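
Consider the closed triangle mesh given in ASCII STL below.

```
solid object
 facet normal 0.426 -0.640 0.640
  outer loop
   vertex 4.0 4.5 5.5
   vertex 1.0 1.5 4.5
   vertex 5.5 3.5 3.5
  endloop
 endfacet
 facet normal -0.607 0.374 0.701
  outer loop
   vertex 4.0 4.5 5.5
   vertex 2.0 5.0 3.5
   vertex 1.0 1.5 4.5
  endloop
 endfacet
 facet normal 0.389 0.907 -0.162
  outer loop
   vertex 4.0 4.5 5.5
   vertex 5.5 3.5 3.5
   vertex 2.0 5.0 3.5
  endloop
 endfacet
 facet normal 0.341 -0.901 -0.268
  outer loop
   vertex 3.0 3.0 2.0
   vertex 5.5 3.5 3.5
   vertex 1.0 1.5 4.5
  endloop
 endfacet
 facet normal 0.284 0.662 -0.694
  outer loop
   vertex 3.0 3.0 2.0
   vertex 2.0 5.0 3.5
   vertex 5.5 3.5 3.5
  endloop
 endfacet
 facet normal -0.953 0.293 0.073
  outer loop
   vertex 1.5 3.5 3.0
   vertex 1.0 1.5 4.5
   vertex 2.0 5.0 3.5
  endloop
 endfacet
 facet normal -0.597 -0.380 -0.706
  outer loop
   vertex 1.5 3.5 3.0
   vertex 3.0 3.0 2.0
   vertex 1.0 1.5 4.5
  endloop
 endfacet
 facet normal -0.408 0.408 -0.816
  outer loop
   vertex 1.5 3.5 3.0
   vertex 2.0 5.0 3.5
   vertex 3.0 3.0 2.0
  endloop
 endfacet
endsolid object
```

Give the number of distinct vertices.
6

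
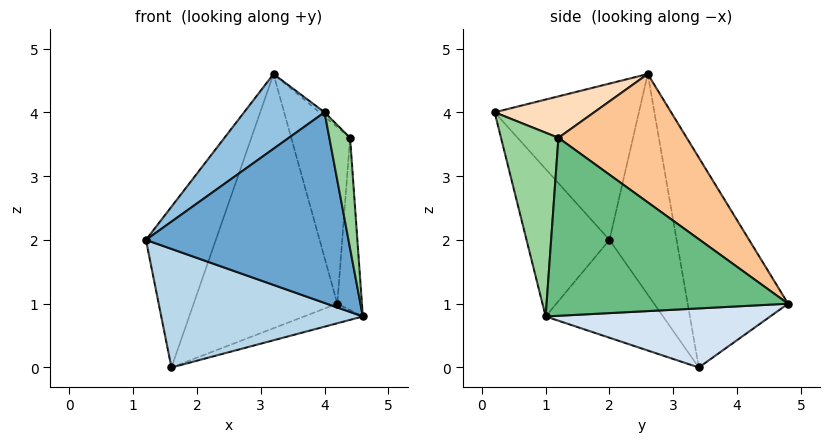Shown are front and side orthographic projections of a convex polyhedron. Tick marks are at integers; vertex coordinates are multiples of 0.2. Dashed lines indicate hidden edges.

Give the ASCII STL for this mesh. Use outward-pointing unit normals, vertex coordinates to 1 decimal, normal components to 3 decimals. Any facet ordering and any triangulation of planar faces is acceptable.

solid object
 facet normal -0.363 -0.886 -0.289
  outer loop
   vertex 4.0 0.2 4.0
   vertex 1.2 2.0 2.0
   vertex 4.6 1.0 0.8
  endloop
 endfacet
 facet normal -0.687 -0.383 0.617
  outer loop
   vertex 4.0 0.2 4.0
   vertex 3.2 2.6 4.6
   vertex 1.2 2.0 2.0
  endloop
 endfacet
 facet normal -0.411 -0.706 -0.577
  outer loop
   vertex 1.6 3.4 0.0
   vertex 4.6 1.0 0.8
   vertex 1.2 2.0 2.0
  endloop
 endfacet
 facet normal 0.318 0.083 -0.944
  outer loop
   vertex 1.6 3.4 0.0
   vertex 4.2 4.8 1.0
   vertex 4.6 1.0 0.8
  endloop
 endfacet
 facet normal -0.650 0.677 0.344
  outer loop
   vertex 1.6 3.4 0.0
   vertex 1.2 2.0 2.0
   vertex 3.2 2.6 4.6
  endloop
 endfacet
 facet normal -0.542 0.776 0.323
  outer loop
   vertex 1.6 3.4 0.0
   vertex 3.2 2.6 4.6
   vertex 4.2 4.8 1.0
  endloop
 endfacet
 facet normal 0.811 0.372 0.452
  outer loop
   vertex 4.4 1.2 3.6
   vertex 4.2 4.8 1.0
   vertex 3.2 2.6 4.6
  endloop
 endfacet
 facet normal 0.663 0.034 0.748
  outer loop
   vertex 4.4 1.2 3.6
   vertex 3.2 2.6 4.6
   vertex 4.0 0.2 4.0
  endloop
 endfacet
 facet normal 0.993 0.101 0.064
  outer loop
   vertex 4.4 1.2 3.6
   vertex 4.6 1.0 0.8
   vertex 4.2 4.8 1.0
  endloop
 endfacet
 facet normal 0.937 -0.338 0.091
  outer loop
   vertex 4.4 1.2 3.6
   vertex 4.0 0.2 4.0
   vertex 4.6 1.0 0.8
  endloop
 endfacet
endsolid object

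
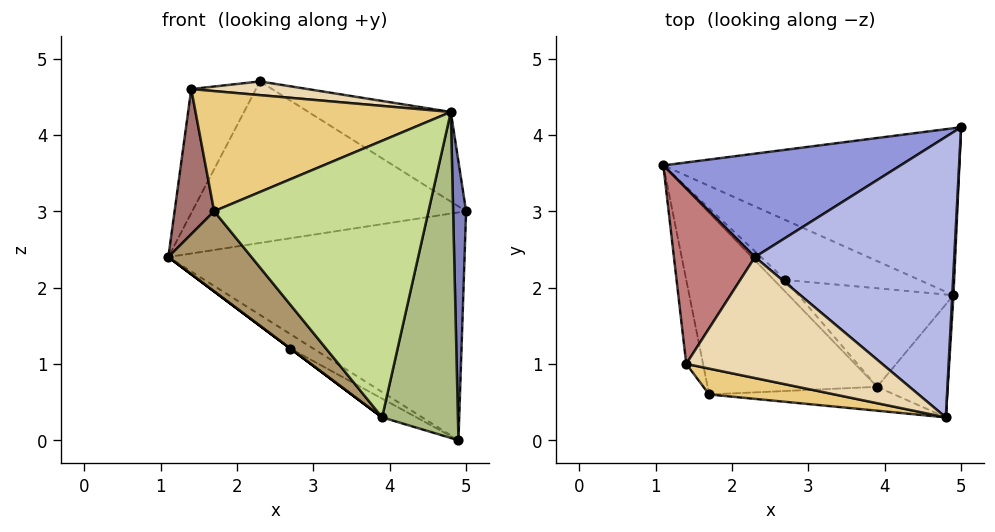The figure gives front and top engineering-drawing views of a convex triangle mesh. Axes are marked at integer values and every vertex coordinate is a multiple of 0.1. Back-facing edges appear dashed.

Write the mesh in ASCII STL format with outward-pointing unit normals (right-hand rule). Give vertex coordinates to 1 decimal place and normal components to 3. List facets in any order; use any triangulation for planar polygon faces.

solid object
 facet normal -0.012 0.807 -0.591
  outer loop
   vertex 4.9 1.9 0.0
   vertex 1.1 3.6 2.4
   vertex 5.0 4.1 3.0
  endloop
 endfacet
 facet normal 0.999 -0.051 0.004
  outer loop
   vertex 4.9 1.9 0.0
   vertex 5.0 4.1 3.0
   vertex 4.8 0.3 4.3
  endloop
 endfacet
 facet normal -0.188 0.827 0.529
  outer loop
   vertex 2.3 2.4 4.7
   vertex 5.0 4.1 3.0
   vertex 1.1 3.6 2.4
  endloop
 endfacet
 facet normal 0.378 0.282 0.882
  outer loop
   vertex 2.3 2.4 4.7
   vertex 4.8 0.3 4.3
   vertex 5.0 4.1 3.0
  endloop
 endfacet
 facet normal -0.454 0.209 -0.866
  outer loop
   vertex 2.7 2.1 1.2
   vertex 1.1 3.6 2.4
   vertex 4.9 1.9 0.0
  endloop
 endfacet
 facet normal 0.719 -0.656 -0.227
  outer loop
   vertex 3.9 0.7 0.3
   vertex 4.9 1.9 0.0
   vertex 4.8 0.3 4.3
  endloop
 endfacet
 facet normal -0.060 -0.994 -0.086
  outer loop
   vertex 3.9 0.7 0.3
   vertex 4.8 0.3 4.3
   vertex 1.7 0.6 3.0
  endloop
 endfacet
 facet normal -0.461 0.166 -0.872
  outer loop
   vertex 3.9 0.7 0.3
   vertex 2.7 2.1 1.2
   vertex 4.9 1.9 0.0
  endloop
 endfacet
 facet normal -0.741 -0.271 -0.614
  outer loop
   vertex 3.9 0.7 0.3
   vertex 1.7 0.6 3.0
   vertex 1.1 3.6 2.4
  endloop
 endfacet
 facet normal -0.600 0.000 -0.800
  outer loop
   vertex 3.9 0.7 0.3
   vertex 1.1 3.6 2.4
   vertex 2.7 2.1 1.2
  endloop
 endfacet
 facet normal -0.180 -0.962 0.207
  outer loop
   vertex 1.4 1.0 4.6
   vertex 1.7 0.6 3.0
   vertex 4.8 0.3 4.3
  endloop
 endfacet
 facet normal 0.064 -0.112 0.992
  outer loop
   vertex 1.4 1.0 4.6
   vertex 4.8 0.3 4.3
   vertex 2.3 2.4 4.7
  endloop
 endfacet
 facet normal -0.968 -0.219 -0.127
  outer loop
   vertex 1.4 1.0 4.6
   vertex 1.1 3.6 2.4
   vertex 1.7 0.6 3.0
  endloop
 endfacet
 facet normal -0.703 0.410 0.581
  outer loop
   vertex 1.4 1.0 4.6
   vertex 2.3 2.4 4.7
   vertex 1.1 3.6 2.4
  endloop
 endfacet
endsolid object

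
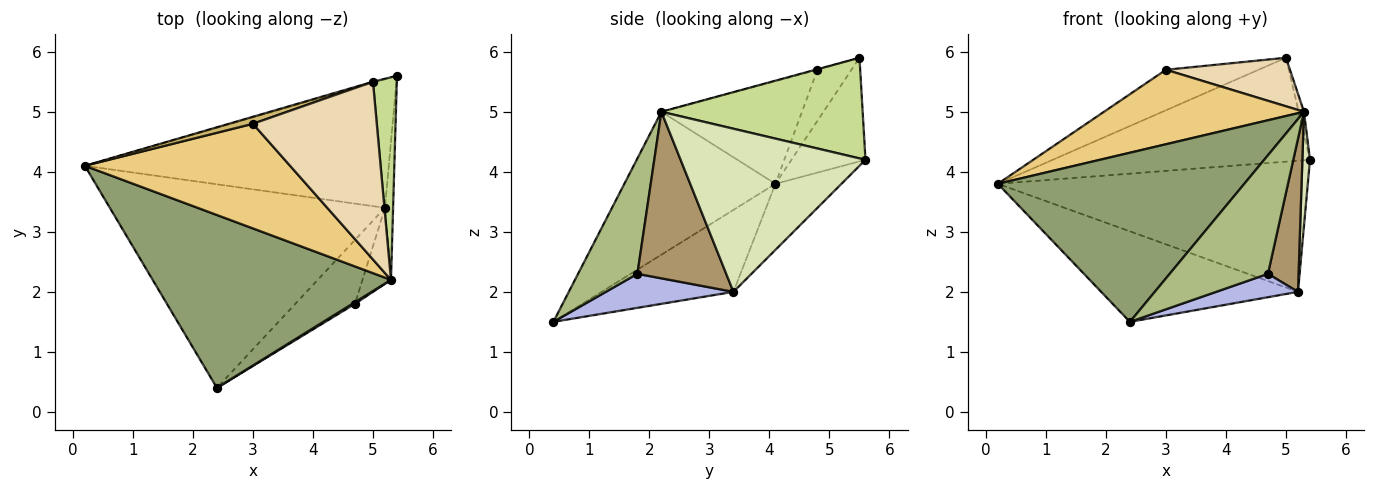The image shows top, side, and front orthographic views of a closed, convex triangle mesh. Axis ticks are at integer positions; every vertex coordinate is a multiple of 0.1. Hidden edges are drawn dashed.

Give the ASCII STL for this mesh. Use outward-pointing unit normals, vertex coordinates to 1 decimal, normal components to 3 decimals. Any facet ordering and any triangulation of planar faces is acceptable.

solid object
 facet normal -0.277 0.961 -0.009
  outer loop
   vertex 5.0 5.5 5.9
   vertex 5.4 5.6 4.2
   vertex 0.2 4.1 3.8
  endloop
 endfacet
 facet normal -0.150 0.706 -0.692
  outer loop
   vertex 5.2 3.4 2.0
   vertex 0.2 4.1 3.8
   vertex 5.4 5.6 4.2
  endloop
 endfacet
 facet normal -0.263 0.392 -0.882
  outer loop
   vertex 5.2 3.4 2.0
   vertex 2.4 0.4 1.5
   vertex 0.2 4.1 3.8
  endloop
 endfacet
 facet normal 0.472 -0.303 -0.828
  outer loop
   vertex 5.2 3.4 2.0
   vertex 4.7 1.8 2.3
   vertex 2.4 0.4 1.5
  endloop
 endfacet
 facet normal -0.394 -0.643 0.657
  outer loop
   vertex 5.3 2.2 5.0
   vertex 0.2 4.1 3.8
   vertex 2.4 0.4 1.5
  endloop
 endfacet
 facet normal 0.517 -0.856 0.012
  outer loop
   vertex 5.3 2.2 5.0
   vertex 2.4 0.4 1.5
   vertex 4.7 1.8 2.3
  endloop
 endfacet
 facet normal 0.973 0.026 0.230
  outer loop
   vertex 5.3 2.2 5.0
   vertex 5.4 5.6 4.2
   vertex 5.0 5.5 5.9
  endloop
 endfacet
 facet normal 0.998 -0.041 -0.050
  outer loop
   vertex 5.3 2.2 5.0
   vertex 5.2 3.4 2.0
   vertex 5.4 5.6 4.2
  endloop
 endfacet
 facet normal 0.933 -0.322 -0.160
  outer loop
   vertex 5.3 2.2 5.0
   vertex 4.7 1.8 2.3
   vertex 5.2 3.4 2.0
  endloop
 endfacet
 facet normal -0.340 0.927 0.160
  outer loop
   vertex 3.0 4.8 5.7
   vertex 5.0 5.5 5.9
   vertex 0.2 4.1 3.8
  endloop
 endfacet
 facet normal -0.378 -0.537 0.754
  outer loop
   vertex 3.0 4.8 5.7
   vertex 0.2 4.1 3.8
   vertex 5.3 2.2 5.0
  endloop
 endfacet
 facet normal -0.004 -0.263 0.965
  outer loop
   vertex 3.0 4.8 5.7
   vertex 5.3 2.2 5.0
   vertex 5.0 5.5 5.9
  endloop
 endfacet
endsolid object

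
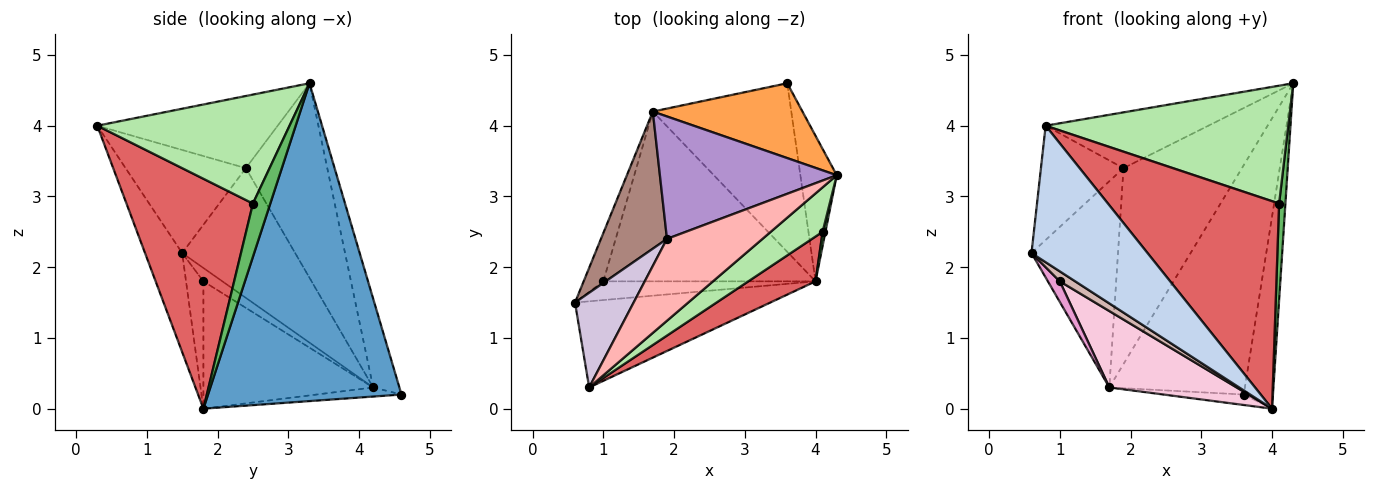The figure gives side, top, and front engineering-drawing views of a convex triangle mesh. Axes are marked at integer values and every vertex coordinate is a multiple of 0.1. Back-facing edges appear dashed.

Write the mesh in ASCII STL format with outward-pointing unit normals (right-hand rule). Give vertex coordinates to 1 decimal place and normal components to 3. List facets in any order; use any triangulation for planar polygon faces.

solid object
 facet normal 0.983 0.148 -0.112
  outer loop
   vertex 4.0 1.8 0.0
   vertex 3.6 4.6 0.2
   vertex 4.3 3.3 4.6
  endloop
 endfacet
 facet normal -0.261 -0.816 -0.515
  outer loop
   vertex 0.8 0.3 4.0
   vertex 0.6 1.5 2.2
   vertex 4.0 1.8 0.0
  endloop
 endfacet
 facet normal -0.181 0.935 0.305
  outer loop
   vertex 1.7 4.2 0.3
   vertex 4.3 3.3 4.6
   vertex 3.6 4.6 0.2
  endloop
 endfacet
 facet normal -0.065 0.062 -0.996
  outer loop
   vertex 1.7 4.2 0.3
   vertex 3.6 4.6 0.2
   vertex 4.0 1.8 0.0
  endloop
 endfacet
 facet normal 0.939 -0.341 0.050
  outer loop
   vertex 4.1 2.5 2.9
   vertex 4.0 1.8 0.0
   vertex 4.3 3.3 4.6
  endloop
 endfacet
 facet normal 0.596 -0.752 0.284
  outer loop
   vertex 4.1 2.5 2.9
   vertex 4.3 3.3 4.6
   vertex 0.8 0.3 4.0
  endloop
 endfacet
 facet normal 0.585 -0.793 0.171
  outer loop
   vertex 4.1 2.5 2.9
   vertex 0.8 0.3 4.0
   vertex 4.0 1.8 0.0
  endloop
 endfacet
 facet normal -0.530 0.478 0.701
  outer loop
   vertex 1.9 2.4 3.4
   vertex 0.8 0.3 4.0
   vertex 4.3 3.3 4.6
  endloop
 endfacet
 facet normal -0.504 0.733 0.458
  outer loop
   vertex 1.9 2.4 3.4
   vertex 4.3 3.3 4.6
   vertex 1.7 4.2 0.3
  endloop
 endfacet
 facet normal -0.747 0.512 0.425
  outer loop
   vertex 1.9 2.4 3.4
   vertex 0.6 1.5 2.2
   vertex 0.8 0.3 4.0
  endloop
 endfacet
 facet normal -0.736 0.564 0.375
  outer loop
   vertex 1.9 2.4 3.4
   vertex 1.7 4.2 0.3
   vertex 0.6 1.5 2.2
  endloop
 endfacet
 facet normal -0.468 -0.416 -0.780
  outer loop
   vertex 1.0 1.8 1.8
   vertex 4.0 1.8 0.0
   vertex 0.6 1.5 2.2
  endloop
 endfacet
 facet normal -0.530 -0.333 -0.780
  outer loop
   vertex 1.0 1.8 1.8
   vertex 0.6 1.5 2.2
   vertex 1.7 4.2 0.3
  endloop
 endfacet
 facet normal -0.480 -0.360 -0.800
  outer loop
   vertex 1.0 1.8 1.8
   vertex 1.7 4.2 0.3
   vertex 4.0 1.8 0.0
  endloop
 endfacet
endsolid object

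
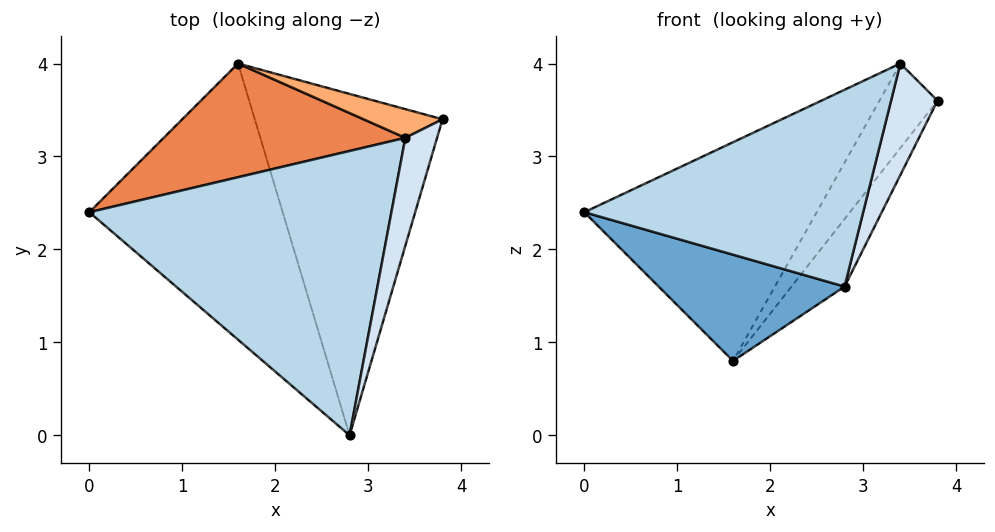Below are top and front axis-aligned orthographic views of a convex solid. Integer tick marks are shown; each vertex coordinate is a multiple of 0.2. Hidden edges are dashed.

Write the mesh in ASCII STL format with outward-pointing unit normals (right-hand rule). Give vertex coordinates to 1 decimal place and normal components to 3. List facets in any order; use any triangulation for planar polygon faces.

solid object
 facet normal -0.498 -0.311 -0.809
  outer loop
   vertex 1.6 4.0 0.8
   vertex 2.8 0.0 1.6
   vertex 0.0 2.4 2.4
  endloop
 endfacet
 facet normal 0.793 0.118 -0.598
  outer loop
   vertex 1.6 4.0 0.8
   vertex 3.8 3.4 3.6
   vertex 2.8 0.0 1.6
  endloop
 endfacet
 facet normal -0.245 -0.552 0.797
  outer loop
   vertex 3.4 3.2 4.0
   vertex 0.0 2.4 2.4
   vertex 2.8 0.0 1.6
  endloop
 endfacet
 facet normal 0.726 -0.495 0.478
  outer loop
   vertex 3.4 3.2 4.0
   vertex 2.8 0.0 1.6
   vertex 3.8 3.4 3.6
  endloop
 endfacet
 facet normal -0.392 0.816 0.424
  outer loop
   vertex 3.4 3.2 4.0
   vertex 1.6 4.0 0.8
   vertex 0.0 2.4 2.4
  endloop
 endfacet
 facet normal -0.150 0.936 0.318
  outer loop
   vertex 3.4 3.2 4.0
   vertex 3.8 3.4 3.6
   vertex 1.6 4.0 0.8
  endloop
 endfacet
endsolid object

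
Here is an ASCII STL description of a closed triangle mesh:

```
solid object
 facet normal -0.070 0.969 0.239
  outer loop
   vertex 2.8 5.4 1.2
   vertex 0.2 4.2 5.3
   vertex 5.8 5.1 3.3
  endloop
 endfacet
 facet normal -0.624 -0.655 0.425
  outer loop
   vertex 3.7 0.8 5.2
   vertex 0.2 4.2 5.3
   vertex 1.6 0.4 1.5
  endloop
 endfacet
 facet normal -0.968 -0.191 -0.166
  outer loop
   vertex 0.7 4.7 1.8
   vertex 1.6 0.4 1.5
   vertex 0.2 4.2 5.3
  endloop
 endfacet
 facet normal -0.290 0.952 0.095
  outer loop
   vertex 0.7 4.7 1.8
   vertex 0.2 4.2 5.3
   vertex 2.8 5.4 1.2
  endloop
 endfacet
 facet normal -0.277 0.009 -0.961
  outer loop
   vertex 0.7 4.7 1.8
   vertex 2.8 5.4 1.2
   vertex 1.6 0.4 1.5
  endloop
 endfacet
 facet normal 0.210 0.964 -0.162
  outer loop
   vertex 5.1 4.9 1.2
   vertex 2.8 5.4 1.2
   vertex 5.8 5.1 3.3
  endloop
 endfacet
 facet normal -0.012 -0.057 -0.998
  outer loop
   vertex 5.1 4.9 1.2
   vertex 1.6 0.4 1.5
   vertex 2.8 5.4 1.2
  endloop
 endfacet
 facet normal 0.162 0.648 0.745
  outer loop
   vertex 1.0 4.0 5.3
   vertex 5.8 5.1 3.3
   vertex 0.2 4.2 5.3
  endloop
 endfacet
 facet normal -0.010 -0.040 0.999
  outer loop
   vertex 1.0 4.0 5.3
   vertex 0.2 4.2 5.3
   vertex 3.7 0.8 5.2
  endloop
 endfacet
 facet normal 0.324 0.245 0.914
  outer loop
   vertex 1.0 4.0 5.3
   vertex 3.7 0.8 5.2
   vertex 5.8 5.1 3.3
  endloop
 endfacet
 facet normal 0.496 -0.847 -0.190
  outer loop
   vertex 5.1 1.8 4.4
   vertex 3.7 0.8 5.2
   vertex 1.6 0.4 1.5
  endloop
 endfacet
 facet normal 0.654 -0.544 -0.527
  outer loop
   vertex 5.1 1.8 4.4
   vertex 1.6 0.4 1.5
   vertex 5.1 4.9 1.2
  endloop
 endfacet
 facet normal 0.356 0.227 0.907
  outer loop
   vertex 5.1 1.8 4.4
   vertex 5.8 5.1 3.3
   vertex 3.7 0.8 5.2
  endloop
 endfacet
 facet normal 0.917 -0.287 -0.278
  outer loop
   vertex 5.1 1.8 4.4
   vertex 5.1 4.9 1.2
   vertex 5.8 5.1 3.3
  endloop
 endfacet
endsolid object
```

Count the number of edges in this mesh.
21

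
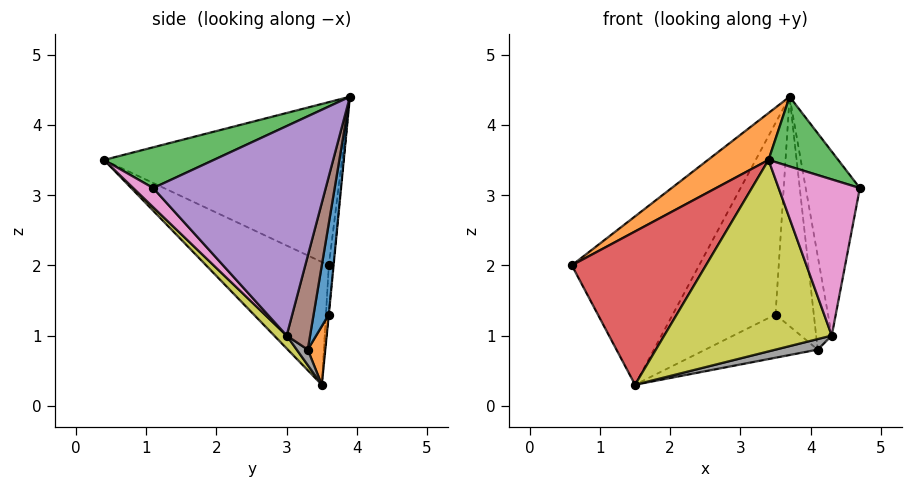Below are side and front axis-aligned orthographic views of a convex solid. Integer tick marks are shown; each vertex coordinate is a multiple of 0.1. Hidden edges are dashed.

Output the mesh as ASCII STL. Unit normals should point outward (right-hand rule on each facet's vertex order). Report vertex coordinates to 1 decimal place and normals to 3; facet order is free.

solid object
 facet normal -0.036 0.996 -0.078
  outer loop
   vertex 1.5 3.5 0.3
   vertex 0.6 3.6 2.0
   vertex 3.7 3.9 4.4
  endloop
 endfacet
 facet normal -0.596 -0.152 0.789
  outer loop
   vertex 3.4 0.4 3.5
   vertex 3.7 3.9 4.4
   vertex 0.6 3.6 2.0
  endloop
 endfacet
 facet normal 0.409 -0.260 0.875
  outer loop
   vertex 3.4 0.4 3.5
   vertex 4.7 1.1 3.1
   vertex 3.7 3.9 4.4
  endloop
 endfacet
 facet normal -0.644 -0.704 -0.300
  outer loop
   vertex 3.4 0.4 3.5
   vertex 0.6 3.6 2.0
   vertex 1.5 3.5 0.3
  endloop
 endfacet
 facet normal 0.950 0.298 0.089
  outer loop
   vertex 4.3 3.0 1.0
   vertex 3.7 3.9 4.4
   vertex 4.7 1.1 3.1
  endloop
 endfacet
 facet normal 0.832 0.555 0.000
  outer loop
   vertex 4.3 3.0 1.0
   vertex 4.1 3.3 0.8
   vertex 3.7 3.9 4.4
  endloop
 endfacet
 facet normal 0.175 -0.713 -0.679
  outer loop
   vertex 4.3 3.0 1.0
   vertex 4.7 1.1 3.1
   vertex 3.4 0.4 3.5
  endloop
 endfacet
 facet normal 0.128 -0.490 -0.863
  outer loop
   vertex 4.3 3.0 1.0
   vertex 1.5 3.5 0.3
   vertex 4.1 3.3 0.8
  endloop
 endfacet
 facet normal 0.052 -0.702 -0.711
  outer loop
   vertex 4.3 3.0 1.0
   vertex 3.4 0.4 3.5
   vertex 1.5 3.5 0.3
  endloop
 endfacet
 facet normal -0.002 0.995 -0.096
  outer loop
   vertex 3.5 3.6 1.3
   vertex 1.5 3.5 0.3
   vertex 3.7 3.9 4.4
  endloop
 endfacet
 facet normal 0.367 0.923 -0.113
  outer loop
   vertex 3.5 3.6 1.3
   vertex 3.7 3.9 4.4
   vertex 4.1 3.3 0.8
  endloop
 endfacet
 facet normal 0.143 0.915 -0.377
  outer loop
   vertex 3.5 3.6 1.3
   vertex 4.1 3.3 0.8
   vertex 1.5 3.5 0.3
  endloop
 endfacet
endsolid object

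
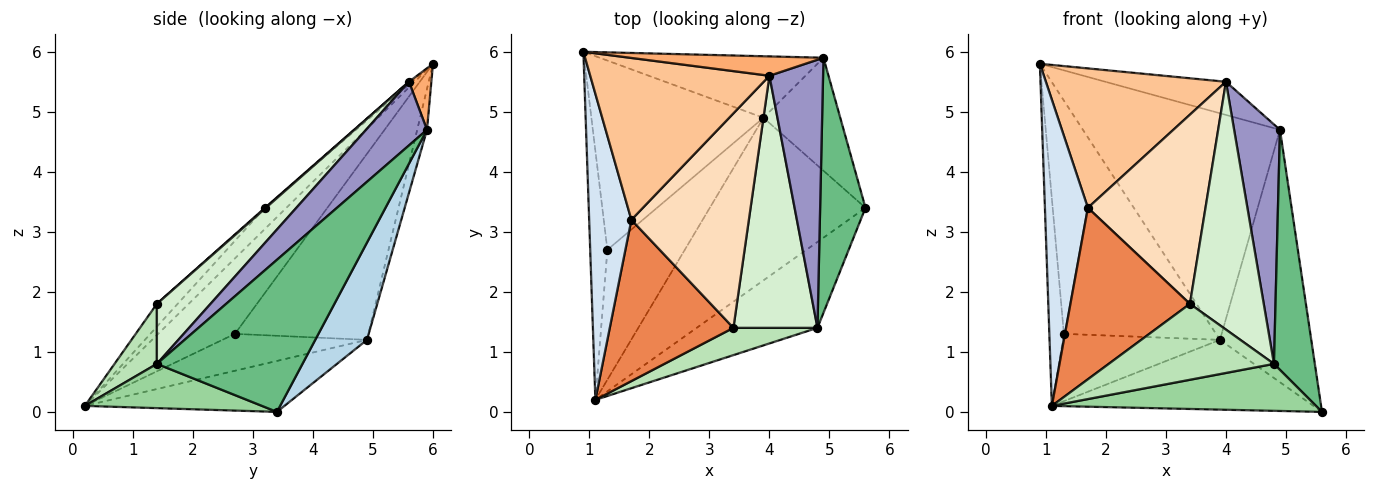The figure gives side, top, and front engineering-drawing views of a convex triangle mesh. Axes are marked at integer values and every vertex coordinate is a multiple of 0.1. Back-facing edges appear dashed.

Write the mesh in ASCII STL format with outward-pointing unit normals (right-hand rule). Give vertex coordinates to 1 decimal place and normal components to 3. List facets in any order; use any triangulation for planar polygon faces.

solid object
 facet normal -0.288 0.378 -0.880
  outer loop
   vertex 3.9 4.9 1.2
   vertex 5.6 3.4 0.0
   vertex 1.1 0.2 0.1
  endloop
 endfacet
 facet normal -0.048 0.964 -0.262
  outer loop
   vertex 3.9 4.9 1.2
   vertex 0.9 6.0 5.8
   vertex 4.9 5.9 4.7
  endloop
 endfacet
 facet normal 0.459 0.811 -0.363
  outer loop
   vertex 3.9 4.9 1.2
   vertex 4.9 5.9 4.7
   vertex 5.6 3.4 0.0
  endloop
 endfacet
 facet normal -0.333 -0.667 0.667
  outer loop
   vertex 1.7 3.2 3.4
   vertex 0.9 6.0 5.8
   vertex 1.1 0.2 0.1
  endloop
 endfacet
 facet normal -0.125 -0.723 0.680
  outer loop
   vertex 1.7 3.2 3.4
   vertex 1.1 0.2 0.1
   vertex 3.4 1.4 1.8
  endloop
 endfacet
 facet normal 0.158 0.853 0.498
  outer loop
   vertex 4.0 5.6 5.5
   vertex 4.9 5.9 4.7
   vertex 0.9 6.0 5.8
  endloop
 endfacet
 facet normal -0.011 -0.653 0.758
  outer loop
   vertex 4.0 5.6 5.5
   vertex 0.9 6.0 5.8
   vertex 1.7 3.2 3.4
  endloop
 endfacet
 facet normal 0.005 -0.661 0.750
  outer loop
   vertex 4.0 5.6 5.5
   vertex 1.7 3.2 3.4
   vertex 3.4 1.4 1.8
  endloop
 endfacet
 facet normal 0.925 -0.260 0.276
  outer loop
   vertex 4.8 1.4 0.8
   vertex 5.6 3.4 0.0
   vertex 4.9 5.9 4.7
  endloop
 endfacet
 facet normal 0.306 -0.457 -0.835
  outer loop
   vertex 4.8 1.4 0.8
   vertex 1.1 0.2 0.1
   vertex 5.6 3.4 0.0
  endloop
 endfacet
 facet normal 0.235 -0.915 0.328
  outer loop
   vertex 4.8 1.4 0.8
   vertex 3.4 1.4 1.8
   vertex 1.1 0.2 0.1
  endloop
 endfacet
 facet normal 0.454 -0.625 0.635
  outer loop
   vertex 4.8 1.4 0.8
   vertex 4.0 5.6 5.5
   vertex 3.4 1.4 1.8
  endloop
 endfacet
 facet normal 0.663 -0.499 0.559
  outer loop
   vertex 4.8 1.4 0.8
   vertex 4.9 5.9 4.7
   vertex 4.0 5.6 5.5
  endloop
 endfacet
 facet normal -0.959 0.182 -0.218
  outer loop
   vertex 1.3 2.7 1.3
   vertex 1.1 0.2 0.1
   vertex 0.9 6.0 5.8
  endloop
 endfacet
 facet normal -0.563 0.642 -0.521
  outer loop
   vertex 1.3 2.7 1.3
   vertex 0.9 6.0 5.8
   vertex 3.9 4.9 1.2
  endloop
 endfacet
 facet normal -0.390 0.424 -0.818
  outer loop
   vertex 1.3 2.7 1.3
   vertex 3.9 4.9 1.2
   vertex 1.1 0.2 0.1
  endloop
 endfacet
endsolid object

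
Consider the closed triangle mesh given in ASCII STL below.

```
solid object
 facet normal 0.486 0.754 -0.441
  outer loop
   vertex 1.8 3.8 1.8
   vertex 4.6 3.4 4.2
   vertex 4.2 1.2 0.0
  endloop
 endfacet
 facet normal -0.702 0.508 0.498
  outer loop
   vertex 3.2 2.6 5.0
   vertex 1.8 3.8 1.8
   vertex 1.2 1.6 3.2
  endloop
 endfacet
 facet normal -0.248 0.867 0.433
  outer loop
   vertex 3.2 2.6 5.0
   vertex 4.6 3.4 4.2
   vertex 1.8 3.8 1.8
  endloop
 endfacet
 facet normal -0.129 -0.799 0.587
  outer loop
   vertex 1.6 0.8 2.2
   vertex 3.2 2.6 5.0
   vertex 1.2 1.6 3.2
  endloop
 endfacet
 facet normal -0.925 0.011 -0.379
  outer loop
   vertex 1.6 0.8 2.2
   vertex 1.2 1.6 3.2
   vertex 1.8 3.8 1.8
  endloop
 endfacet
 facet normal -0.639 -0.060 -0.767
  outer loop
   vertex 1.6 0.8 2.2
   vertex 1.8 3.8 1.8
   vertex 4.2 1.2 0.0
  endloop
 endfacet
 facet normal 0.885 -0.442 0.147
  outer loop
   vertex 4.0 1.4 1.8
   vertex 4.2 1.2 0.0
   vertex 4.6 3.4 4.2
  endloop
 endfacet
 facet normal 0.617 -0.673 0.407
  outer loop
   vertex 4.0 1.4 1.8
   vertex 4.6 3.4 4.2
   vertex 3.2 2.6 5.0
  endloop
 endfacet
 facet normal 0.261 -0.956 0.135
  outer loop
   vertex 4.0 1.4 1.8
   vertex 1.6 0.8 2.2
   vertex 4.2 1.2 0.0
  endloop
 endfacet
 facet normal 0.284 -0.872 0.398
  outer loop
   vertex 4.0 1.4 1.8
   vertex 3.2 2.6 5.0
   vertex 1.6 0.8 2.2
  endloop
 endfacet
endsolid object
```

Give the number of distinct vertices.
7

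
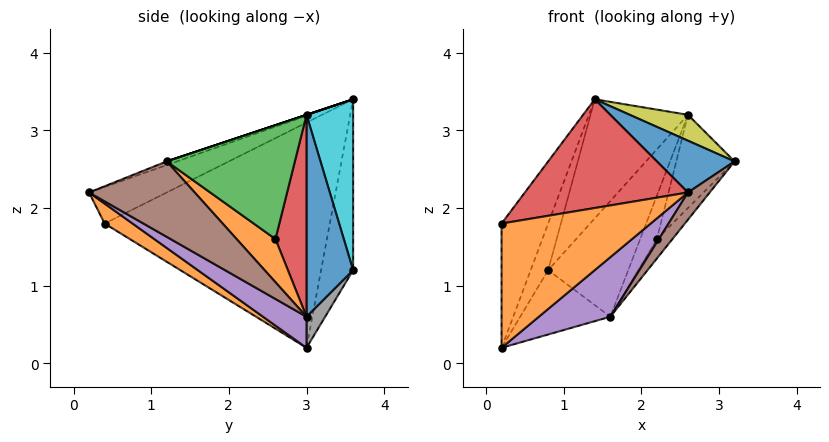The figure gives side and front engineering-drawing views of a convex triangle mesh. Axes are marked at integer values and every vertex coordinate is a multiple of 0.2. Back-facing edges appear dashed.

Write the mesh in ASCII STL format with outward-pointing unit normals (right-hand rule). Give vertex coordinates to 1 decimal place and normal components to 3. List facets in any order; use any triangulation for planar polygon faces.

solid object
 facet normal -0.046 -0.347 0.937
  outer loop
   vertex 1.4 3.6 3.4
   vertex 2.6 0.2 2.2
   vertex 3.2 1.2 2.6
  endloop
 endfacet
 facet normal 0.098 -0.522 -0.848
  outer loop
   vertex 0.2 0.4 1.8
   vertex 0.2 3.0 0.2
   vertex 2.6 0.2 2.2
  endloop
 endfacet
 facet normal -0.930 0.192 0.313
  outer loop
   vertex 0.2 0.4 1.8
   vertex 1.4 3.6 3.4
   vertex 0.2 3.0 0.2
  endloop
 endfacet
 facet normal -0.183 -0.384 0.905
  outer loop
   vertex 0.2 0.4 1.8
   vertex 2.6 0.2 2.2
   vertex 1.4 3.6 3.4
  endloop
 endfacet
 facet normal 0.250 -0.411 -0.876
  outer loop
   vertex 1.6 3.0 0.6
   vertex 2.6 0.2 2.2
   vertex 0.2 3.0 0.2
  endloop
 endfacet
 facet normal 0.705 -0.145 -0.694
  outer loop
   vertex 1.6 3.0 0.6
   vertex 3.2 1.2 2.6
   vertex 2.6 0.2 2.2
  endloop
 endfacet
 facet normal -0.854 0.466 0.233
  outer loop
   vertex 0.8 3.6 1.2
   vertex 0.2 3.0 0.2
   vertex 1.4 3.6 3.4
  endloop
 endfacet
 facet normal 0.165 0.799 -0.578
  outer loop
   vertex 0.8 3.6 1.2
   vertex 1.6 3.0 0.6
   vertex 0.2 3.0 0.2
  endloop
 endfacet
 facet normal 0.000 -0.316 0.949
  outer loop
   vertex 2.6 3.0 3.2
   vertex 1.4 3.6 3.4
   vertex 3.2 1.2 2.6
  endloop
 endfacet
 facet normal 0.428 0.896 -0.117
  outer loop
   vertex 2.6 3.0 3.2
   vertex 0.8 3.6 1.2
   vertex 1.4 3.6 3.4
  endloop
 endfacet
 facet normal 0.494 0.849 -0.190
  outer loop
   vertex 2.6 3.0 3.2
   vertex 1.6 3.0 0.6
   vertex 0.8 3.6 1.2
  endloop
 endfacet
 facet normal 0.860 0.344 -0.378
  outer loop
   vertex 2.2 2.6 1.6
   vertex 3.2 1.2 2.6
   vertex 1.6 3.0 0.6
  endloop
 endfacet
 facet normal 0.864 0.393 -0.314
  outer loop
   vertex 2.2 2.6 1.6
   vertex 2.6 3.0 3.2
   vertex 3.2 1.2 2.6
  endloop
 endfacet
 facet normal 0.834 0.449 -0.321
  outer loop
   vertex 2.2 2.6 1.6
   vertex 1.6 3.0 0.6
   vertex 2.6 3.0 3.2
  endloop
 endfacet
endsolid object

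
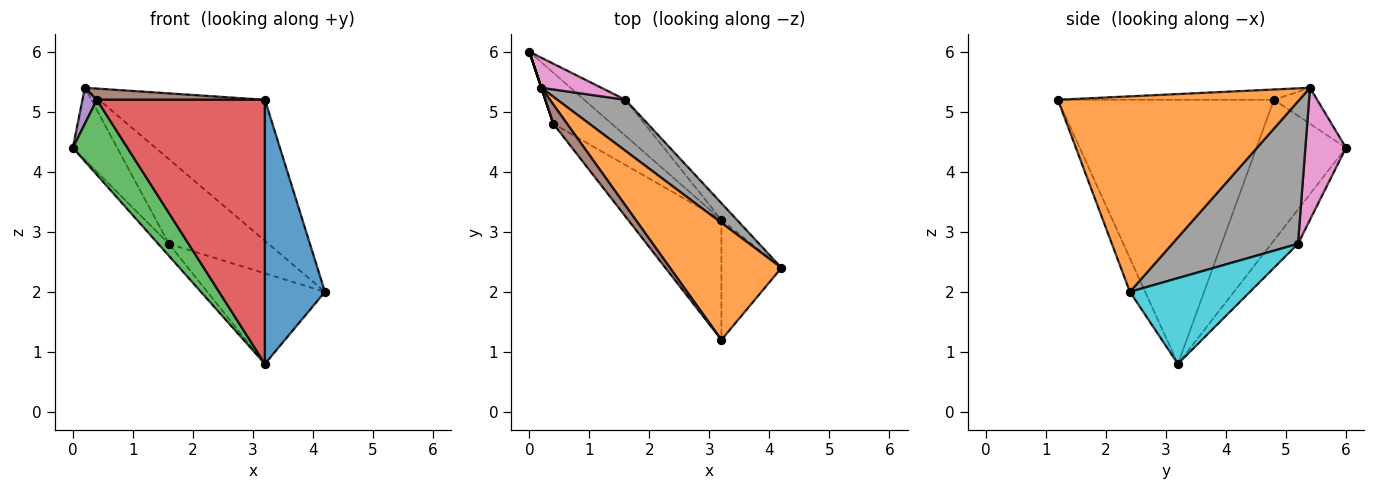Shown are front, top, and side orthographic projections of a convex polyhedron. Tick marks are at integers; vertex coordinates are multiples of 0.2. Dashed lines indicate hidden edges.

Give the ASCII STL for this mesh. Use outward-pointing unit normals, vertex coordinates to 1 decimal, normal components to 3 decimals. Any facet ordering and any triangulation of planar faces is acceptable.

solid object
 facet normal -0.226 -0.887 -0.403
  outer loop
   vertex 3.2 3.2 0.8
   vertex 4.2 2.4 2.0
   vertex 3.2 1.2 5.2
  endloop
 endfacet
 facet normal 0.746 0.513 0.425
  outer loop
   vertex 0.2 5.4 5.4
   vertex 3.2 1.2 5.2
   vertex 4.2 2.4 2.0
  endloop
 endfacet
 facet normal -0.805 -0.491 -0.334
  outer loop
   vertex 0.4 4.8 5.2
   vertex 0.0 6.0 4.4
   vertex 3.2 3.2 0.8
  endloop
 endfacet
 facet normal -0.760 -0.591 -0.269
  outer loop
   vertex 0.4 4.8 5.2
   vertex 3.2 3.2 0.8
   vertex 3.2 1.2 5.2
  endloop
 endfacet
 facet normal -0.949 -0.316 0.000
  outer loop
   vertex 0.4 4.8 5.2
   vertex 0.2 5.4 5.4
   vertex 0.0 6.0 4.4
  endloop
 endfacet
 facet normal -0.544 -0.423 0.725
  outer loop
   vertex 0.4 4.8 5.2
   vertex 3.2 1.2 5.2
   vertex 0.2 5.4 5.4
  endloop
 endfacet
 facet normal 0.646 0.705 0.294
  outer loop
   vertex 1.6 5.2 2.8
   vertex 0.0 6.0 4.4
   vertex 0.2 5.4 5.4
  endloop
 endfacet
 facet normal 0.734 0.582 0.351
  outer loop
   vertex 1.6 5.2 2.8
   vertex 0.2 5.4 5.4
   vertex 4.2 2.4 2.0
  endloop
 endfacet
 facet normal -0.620 0.248 -0.744
  outer loop
   vertex 1.6 5.2 2.8
   vertex 3.2 3.2 0.8
   vertex 0.0 6.0 4.4
  endloop
 endfacet
 facet normal 0.708 0.694 -0.128
  outer loop
   vertex 1.6 5.2 2.8
   vertex 4.2 2.4 2.0
   vertex 3.2 3.2 0.8
  endloop
 endfacet
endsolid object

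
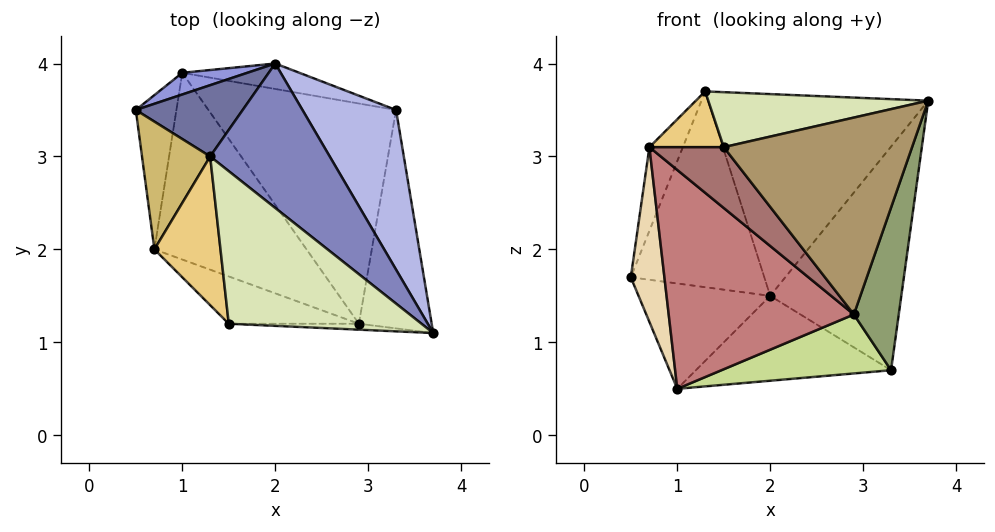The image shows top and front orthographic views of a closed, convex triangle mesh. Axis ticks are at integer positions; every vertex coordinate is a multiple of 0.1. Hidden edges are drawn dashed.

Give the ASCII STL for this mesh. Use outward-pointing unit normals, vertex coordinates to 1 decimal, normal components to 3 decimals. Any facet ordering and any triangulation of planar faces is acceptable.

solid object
 facet normal -0.259 0.908 0.330
  outer loop
   vertex 1.3 3.0 3.7
   vertex 2.0 4.0 1.5
   vertex 0.5 3.5 1.7
  endloop
 endfacet
 facet normal 0.555 0.676 0.484
  outer loop
   vertex 1.3 3.0 3.7
   vertex 3.7 1.1 3.6
   vertex 2.0 4.0 1.5
  endloop
 endfacet
 facet normal -0.287 0.938 0.193
  outer loop
   vertex 1.0 3.9 0.5
   vertex 0.5 3.5 1.7
   vertex 2.0 4.0 1.5
  endloop
 endfacet
 facet normal 0.557 0.676 0.483
  outer loop
   vertex 3.3 3.5 0.7
   vertex 2.0 4.0 1.5
   vertex 3.7 1.1 3.6
  endloop
 endfacet
 facet normal 0.913 -0.244 -0.328
  outer loop
   vertex 3.3 3.5 0.7
   vertex 3.7 1.1 3.6
   vertex 2.9 1.2 1.3
  endloop
 endfacet
 facet normal 0.188 0.941 -0.282
  outer loop
   vertex 3.3 3.5 0.7
   vertex 1.0 3.9 0.5
   vertex 2.0 4.0 1.5
  endloop
 endfacet
 facet normal 0.039 -0.259 -0.965
  outer loop
   vertex 3.3 3.5 0.7
   vertex 2.9 1.2 1.3
   vertex 1.0 3.9 0.5
  endloop
 endfacet
 facet normal -0.223 -0.330 0.917
  outer loop
   vertex 1.5 1.2 3.1
   vertex 3.7 1.1 3.6
   vertex 1.3 3.0 3.7
  endloop
 endfacet
 facet normal -0.039 -0.999 -0.030
  outer loop
   vertex 1.5 1.2 3.1
   vertex 2.9 1.2 1.3
   vertex 3.7 1.1 3.6
  endloop
 endfacet
 facet normal -0.868 0.272 0.415
  outer loop
   vertex 0.7 2.0 3.1
   vertex 1.3 3.0 3.7
   vertex 0.5 3.5 1.7
  endloop
 endfacet
 facet normal -0.331 -0.331 0.883
  outer loop
   vertex 0.7 2.0 3.1
   vertex 1.5 1.2 3.1
   vertex 1.3 3.0 3.7
  endloop
 endfacet
 facet normal -0.703 -0.533 -0.471
  outer loop
   vertex 0.7 2.0 3.1
   vertex 0.5 3.5 1.7
   vertex 1.0 3.9 0.5
  endloop
 endfacet
 facet normal -0.620 -0.620 -0.482
  outer loop
   vertex 0.7 2.0 3.1
   vertex 2.9 1.2 1.3
   vertex 1.5 1.2 3.1
  endloop
 endfacet
 facet normal -0.628 -0.592 -0.505
  outer loop
   vertex 0.7 2.0 3.1
   vertex 1.0 3.9 0.5
   vertex 2.9 1.2 1.3
  endloop
 endfacet
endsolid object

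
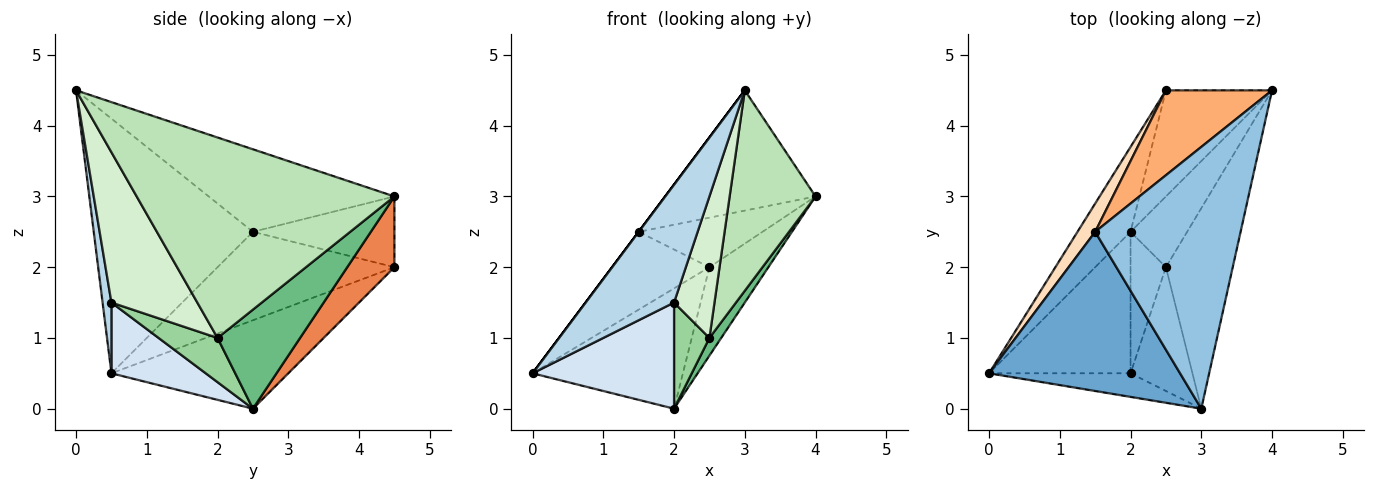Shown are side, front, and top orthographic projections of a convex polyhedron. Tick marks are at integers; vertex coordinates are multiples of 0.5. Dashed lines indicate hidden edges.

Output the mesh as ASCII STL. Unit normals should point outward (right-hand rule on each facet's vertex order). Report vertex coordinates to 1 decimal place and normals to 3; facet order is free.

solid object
 facet normal -0.800 0.000 0.600
  outer loop
   vertex 1.5 2.5 2.5
   vertex 0.0 0.5 0.5
   vertex 3.0 0.0 4.5
  endloop
 endfacet
 facet normal -0.458 0.371 0.808
  outer loop
   vertex 1.5 2.5 2.5
   vertex 3.0 0.0 4.5
   vertex 4.0 4.5 3.0
  endloop
 endfacet
 facet normal 0.098 -0.976 -0.195
  outer loop
   vertex 2.0 0.5 1.5
   vertex 3.0 0.0 4.5
   vertex 0.0 0.5 0.5
  endloop
 endfacet
 facet normal 0.371 -0.557 -0.743
  outer loop
   vertex 2.0 0.5 1.5
   vertex 0.0 0.5 0.5
   vertex 2.0 2.5 0.0
  endloop
 endfacet
 facet normal 0.456 0.570 -0.684
  outer loop
   vertex 2.5 4.5 2.0
   vertex 4.0 4.5 3.0
   vertex 2.0 2.5 0.0
  endloop
 endfacet
 facet normal -0.499 0.437 0.749
  outer loop
   vertex 2.5 4.5 2.0
   vertex 1.5 2.5 2.5
   vertex 4.0 4.5 3.0
  endloop
 endfacet
 facet normal -0.693 0.589 -0.416
  outer loop
   vertex 2.5 4.5 2.0
   vertex 2.0 2.5 0.0
   vertex 0.0 0.5 0.5
  endloop
 endfacet
 facet normal -0.863 0.475 0.173
  outer loop
   vertex 2.5 4.5 2.0
   vertex 0.0 0.5 0.5
   vertex 1.5 2.5 2.5
  endloop
 endfacet
 facet normal 0.862 -0.123 -0.492
  outer loop
   vertex 2.5 2.0 1.0
   vertex 2.0 2.5 0.0
   vertex 4.0 4.5 3.0
  endloop
 endfacet
 facet normal 0.707 -0.424 -0.566
  outer loop
   vertex 2.5 2.0 1.0
   vertex 2.0 0.5 1.5
   vertex 2.0 2.5 0.0
  endloop
 endfacet
 facet normal 0.905 -0.302 -0.302
  outer loop
   vertex 2.5 2.0 1.0
   vertex 4.0 4.5 3.0
   vertex 3.0 0.0 4.5
  endloop
 endfacet
 facet normal 0.848 -0.399 -0.349
  outer loop
   vertex 2.5 2.0 1.0
   vertex 3.0 0.0 4.5
   vertex 2.0 0.5 1.5
  endloop
 endfacet
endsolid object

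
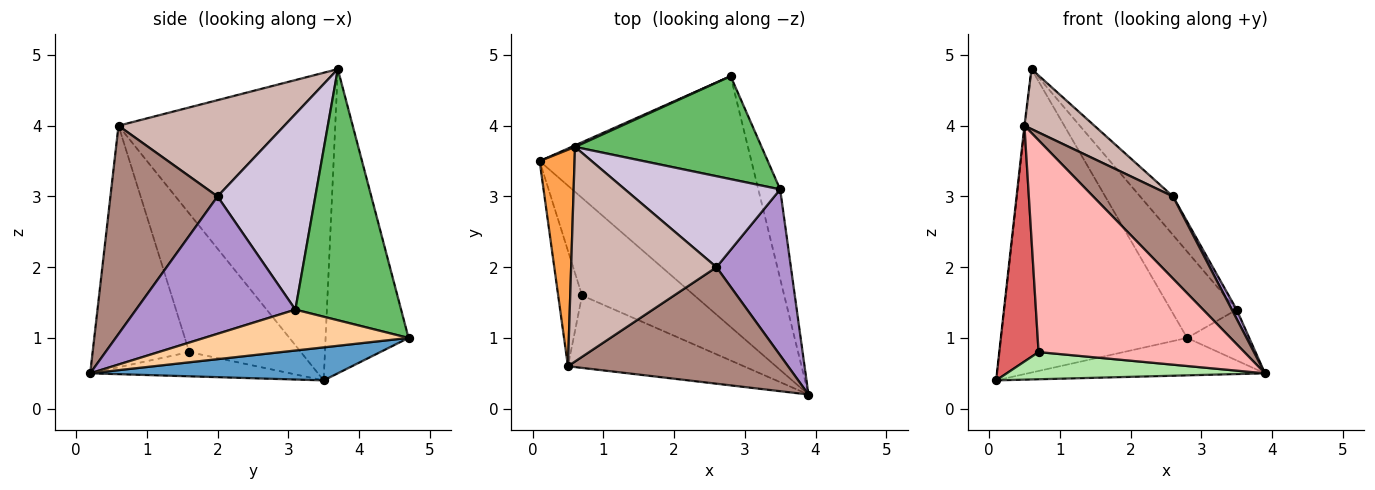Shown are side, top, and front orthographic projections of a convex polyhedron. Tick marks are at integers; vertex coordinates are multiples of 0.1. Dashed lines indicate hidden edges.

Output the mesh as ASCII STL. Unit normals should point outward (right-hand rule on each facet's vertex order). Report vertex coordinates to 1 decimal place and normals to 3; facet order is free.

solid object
 facet normal 0.152 0.146 -0.977
  outer loop
   vertex 2.8 4.7 1.0
   vertex 3.9 0.2 0.5
   vertex 0.1 3.5 0.4
  endloop
 endfacet
 facet normal -0.407 0.913 0.005
  outer loop
   vertex 0.6 3.7 4.8
   vertex 2.8 4.7 1.0
   vertex 0.1 3.5 0.4
  endloop
 endfacet
 facet normal -0.994 0.003 0.113
  outer loop
   vertex 0.5 0.6 4.0
   vertex 0.6 3.7 4.8
   vertex 0.1 3.5 0.4
  endloop
 endfacet
 facet normal 0.852 0.259 -0.455
  outer loop
   vertex 3.5 3.1 1.4
   vertex 3.9 0.2 0.5
   vertex 2.8 4.7 1.0
  endloop
 endfacet
 facet normal 0.718 0.447 0.533
  outer loop
   vertex 3.5 3.1 1.4
   vertex 2.8 4.7 1.0
   vertex 0.6 3.7 4.8
  endloop
 endfacet
 facet normal -0.203 -0.263 -0.943
  outer loop
   vertex 0.7 1.6 0.8
   vertex 0.1 3.5 0.4
   vertex 3.9 0.2 0.5
  endloop
 endfacet
 facet normal -0.931 -0.328 -0.161
  outer loop
   vertex 0.7 1.6 0.8
   vertex 0.5 0.6 4.0
   vertex 0.1 3.5 0.4
  endloop
 endfacet
 facet normal -0.406 -0.865 -0.296
  outer loop
   vertex 0.7 1.6 0.8
   vertex 3.9 0.2 0.5
   vertex 0.5 0.6 4.0
  endloop
 endfacet
 facet normal 0.879 -0.027 0.476
  outer loop
   vertex 2.6 2.0 3.0
   vertex 3.9 0.2 0.5
   vertex 3.5 3.1 1.4
  endloop
 endfacet
 facet normal 0.757 0.255 0.601
  outer loop
   vertex 2.6 2.0 3.0
   vertex 3.5 3.1 1.4
   vertex 0.6 3.7 4.8
  endloop
 endfacet
 facet normal 0.612 -0.456 0.646
  outer loop
   vertex 2.6 2.0 3.0
   vertex 0.5 0.6 4.0
   vertex 3.9 0.2 0.5
  endloop
 endfacet
 facet normal 0.538 -0.227 0.812
  outer loop
   vertex 2.6 2.0 3.0
   vertex 0.6 3.7 4.8
   vertex 0.5 0.6 4.0
  endloop
 endfacet
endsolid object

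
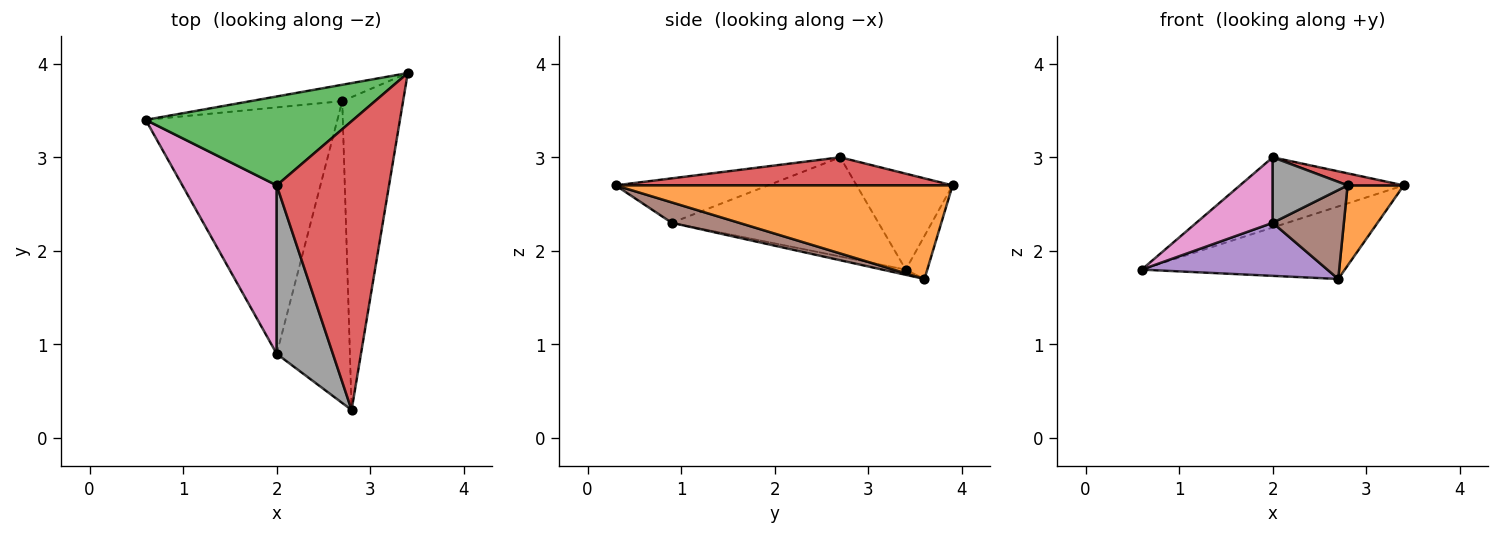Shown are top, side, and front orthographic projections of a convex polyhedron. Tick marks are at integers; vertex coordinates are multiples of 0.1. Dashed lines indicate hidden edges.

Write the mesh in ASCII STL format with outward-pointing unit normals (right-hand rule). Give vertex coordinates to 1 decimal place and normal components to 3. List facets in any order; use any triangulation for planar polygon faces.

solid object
 facet normal -0.103 0.970 -0.219
  outer loop
   vertex 2.7 3.6 1.7
   vertex 0.6 3.4 1.8
   vertex 3.4 3.9 2.7
  endloop
 endfacet
 facet normal 0.830 -0.138 -0.540
  outer loop
   vertex 2.7 3.6 1.7
   vertex 3.4 3.9 2.7
   vertex 2.8 0.3 2.7
  endloop
 endfacet
 facet normal -0.341 0.582 0.738
  outer loop
   vertex 2.0 2.7 3.0
   vertex 3.4 3.9 2.7
   vertex 0.6 3.4 1.8
  endloop
 endfacet
 facet normal 0.242 -0.040 0.969
  outer loop
   vertex 2.0 2.7 3.0
   vertex 2.8 0.3 2.7
   vertex 3.4 3.9 2.7
  endloop
 endfacet
 facet normal -0.027 -0.210 -0.977
  outer loop
   vertex 2.0 0.9 2.3
   vertex 0.6 3.4 1.8
   vertex 2.7 3.6 1.7
  endloop
 endfacet
 facet normal 0.259 -0.273 -0.927
  outer loop
   vertex 2.0 0.9 2.3
   vertex 2.7 3.6 1.7
   vertex 2.8 0.3 2.7
  endloop
 endfacet
 facet normal -0.700 -0.259 0.666
  outer loop
   vertex 2.0 0.9 2.3
   vertex 2.0 2.7 3.0
   vertex 0.6 3.4 1.8
  endloop
 endfacet
 facet normal -0.594 -0.292 0.750
  outer loop
   vertex 2.0 0.9 2.3
   vertex 2.8 0.3 2.7
   vertex 2.0 2.7 3.0
  endloop
 endfacet
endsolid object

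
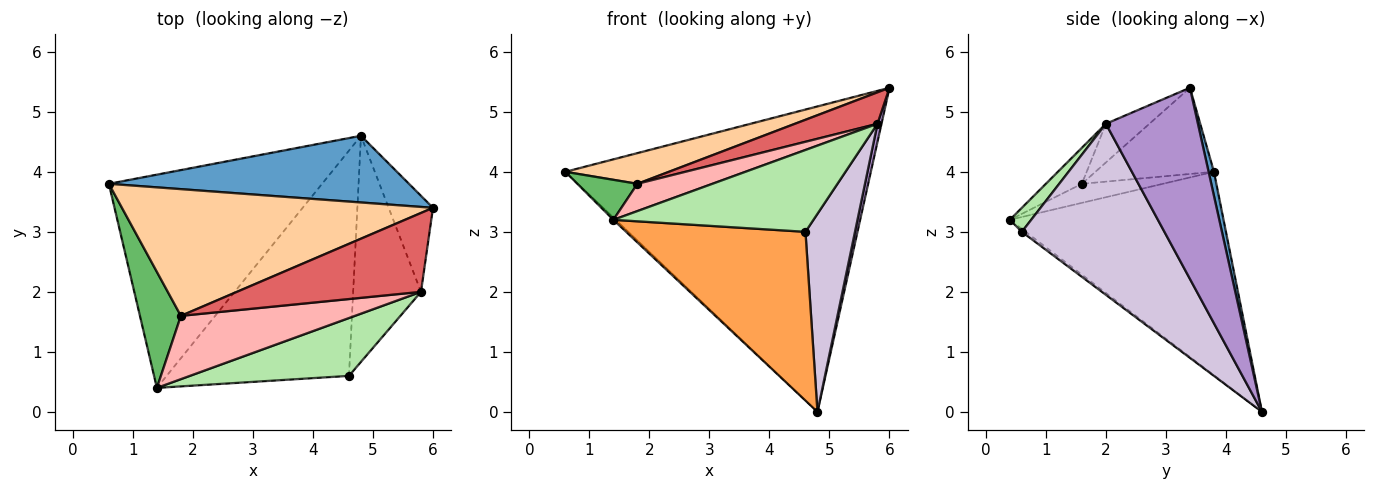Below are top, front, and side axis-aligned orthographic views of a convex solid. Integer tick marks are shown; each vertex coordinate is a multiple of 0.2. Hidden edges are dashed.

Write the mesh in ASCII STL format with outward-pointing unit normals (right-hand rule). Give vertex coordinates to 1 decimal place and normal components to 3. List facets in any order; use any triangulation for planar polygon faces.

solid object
 facet normal 0.017 0.977 0.213
  outer loop
   vertex 4.8 4.6 0.0
   vertex 0.6 3.8 4.0
   vertex 6.0 3.4 5.4
  endloop
 endfacet
 facet normal -0.690 0.008 -0.723
  outer loop
   vertex 4.8 4.6 0.0
   vertex 1.4 0.4 3.2
   vertex 0.6 3.8 4.0
  endloop
 endfacet
 facet normal -0.013 -0.600 -0.800
  outer loop
   vertex 4.6 0.6 3.0
   vertex 1.4 0.4 3.2
   vertex 4.8 4.6 0.0
  endloop
 endfacet
 facet normal -0.260 -0.227 0.938
  outer loop
   vertex 1.8 1.6 3.8
   vertex 6.0 3.4 5.4
   vertex 0.6 3.8 4.0
  endloop
 endfacet
 facet normal -0.403 -0.298 0.865
  outer loop
   vertex 1.8 1.6 3.8
   vertex 0.6 3.8 4.0
   vertex 1.4 0.4 3.2
  endloop
 endfacet
 facet normal 0.087 -0.814 0.575
  outer loop
   vertex 5.8 2.0 4.8
   vertex 1.4 0.4 3.2
   vertex 4.6 0.6 3.0
  endloop
 endfacet
 facet normal -0.192 -0.363 0.912
  outer loop
   vertex 5.8 2.0 4.8
   vertex 6.0 3.4 5.4
   vertex 1.8 1.6 3.8
  endloop
 endfacet
 facet normal -0.187 -0.389 0.902
  outer loop
   vertex 5.8 2.0 4.8
   vertex 1.8 1.6 3.8
   vertex 1.4 0.4 3.2
  endloop
 endfacet
 facet normal 0.973 -0.042 -0.226
  outer loop
   vertex 5.8 2.0 4.8
   vertex 4.8 4.6 0.0
   vertex 6.0 3.4 5.4
  endloop
 endfacet
 facet normal 0.885 -0.307 -0.351
  outer loop
   vertex 5.8 2.0 4.8
   vertex 4.6 0.6 3.0
   vertex 4.8 4.6 0.0
  endloop
 endfacet
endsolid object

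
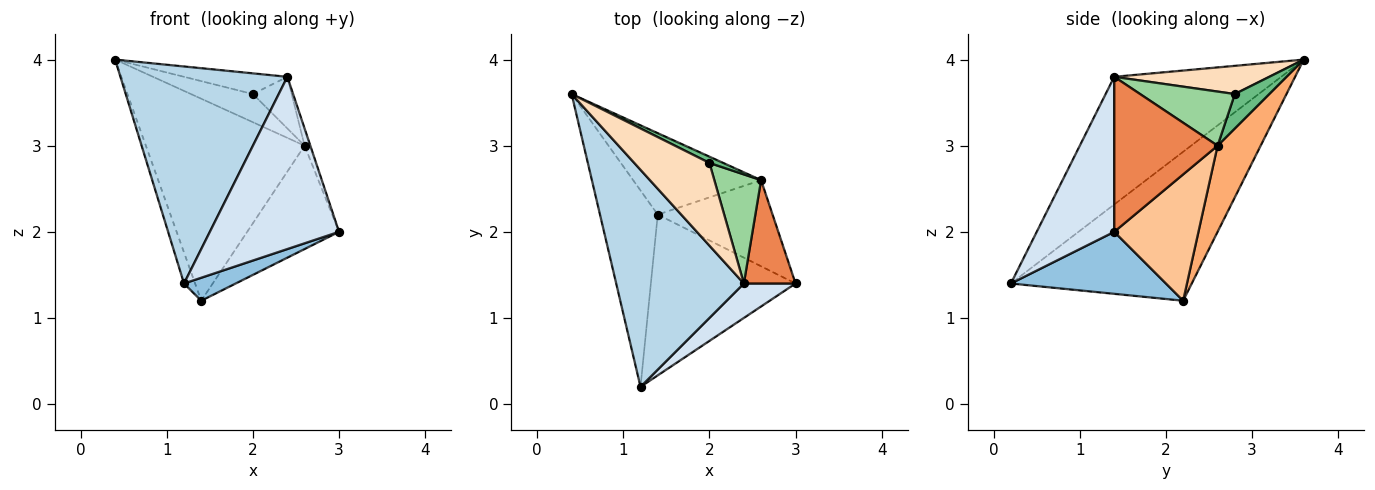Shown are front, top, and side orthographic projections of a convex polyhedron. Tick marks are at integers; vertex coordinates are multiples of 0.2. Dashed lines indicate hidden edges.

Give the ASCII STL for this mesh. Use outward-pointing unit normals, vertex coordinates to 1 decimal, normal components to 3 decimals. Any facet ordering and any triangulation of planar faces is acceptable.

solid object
 facet normal -0.931 0.057 -0.361
  outer loop
   vertex 1.4 2.2 1.2
   vertex 1.2 0.2 1.4
   vertex 0.4 3.6 4.0
  endloop
 endfacet
 facet normal 0.391 -0.130 -0.911
  outer loop
   vertex 1.4 2.2 1.2
   vertex 3.0 1.4 2.0
   vertex 1.2 0.2 1.4
  endloop
 endfacet
 facet normal -0.577 -0.577 0.577
  outer loop
   vertex 2.4 1.4 3.8
   vertex 0.4 3.6 4.0
   vertex 1.2 0.2 1.4
  endloop
 endfacet
 facet normal 0.507 -0.845 0.169
  outer loop
   vertex 2.4 1.4 3.8
   vertex 1.2 0.2 1.4
   vertex 3.0 1.4 2.0
  endloop
 endfacet
 facet normal 0.947 0.053 0.316
  outer loop
   vertex 2.6 2.6 3.0
   vertex 2.4 1.4 3.8
   vertex 3.0 1.4 2.0
  endloop
 endfacet
 facet normal 0.244 0.899 -0.363
  outer loop
   vertex 2.6 2.6 3.0
   vertex 1.4 2.2 1.2
   vertex 0.4 3.6 4.0
  endloop
 endfacet
 facet normal 0.576 0.628 -0.523
  outer loop
   vertex 2.6 2.6 3.0
   vertex 3.0 1.4 2.0
   vertex 1.4 2.2 1.2
  endloop
 endfacet
 facet normal 0.342 0.228 0.912
  outer loop
   vertex 2.0 2.8 3.6
   vertex 0.4 3.6 4.0
   vertex 2.4 1.4 3.8
  endloop
 endfacet
 facet normal 0.477 0.858 0.191
  outer loop
   vertex 2.0 2.8 3.6
   vertex 2.6 2.6 3.0
   vertex 0.4 3.6 4.0
  endloop
 endfacet
 facet normal 0.723 0.296 0.624
  outer loop
   vertex 2.0 2.8 3.6
   vertex 2.4 1.4 3.8
   vertex 2.6 2.6 3.0
  endloop
 endfacet
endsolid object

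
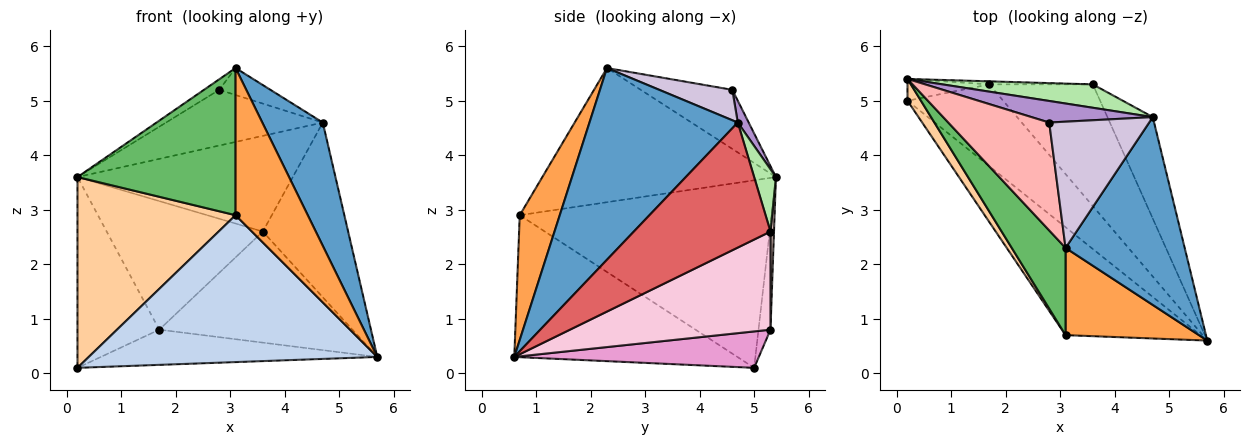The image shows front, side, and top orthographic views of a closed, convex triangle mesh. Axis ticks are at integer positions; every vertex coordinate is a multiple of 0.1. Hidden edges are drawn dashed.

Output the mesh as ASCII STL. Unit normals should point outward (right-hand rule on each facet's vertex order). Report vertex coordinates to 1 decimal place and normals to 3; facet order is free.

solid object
 facet normal 0.803 -0.327 0.499
  outer loop
   vertex 4.7 4.7 4.6
   vertex 3.1 2.3 5.6
   vertex 5.7 0.6 0.3
  endloop
 endfacet
 facet normal -0.529 -0.684 -0.503
  outer loop
   vertex 3.1 0.7 2.9
   vertex 0.2 5.0 0.1
   vertex 5.7 0.6 0.3
  endloop
 endfacet
 facet normal 0.430 -0.777 0.460
  outer loop
   vertex 3.1 0.7 2.9
   vertex 5.7 0.6 0.3
   vertex 3.1 2.3 5.6
  endloop
 endfacet
 facet normal -0.845 -0.531 0.061
  outer loop
   vertex 3.1 0.7 2.9
   vertex 0.2 5.4 3.6
   vertex 0.2 5.0 0.1
  endloop
 endfacet
 facet normal -0.786 -0.532 0.315
  outer loop
   vertex 3.1 0.7 2.9
   vertex 3.1 2.3 5.6
   vertex 0.2 5.4 3.6
  endloop
 endfacet
 facet normal 0.098 0.967 0.236
  outer loop
   vertex 3.6 5.3 2.6
   vertex 0.2 5.4 3.6
   vertex 4.7 4.7 4.6
  endloop
 endfacet
 facet normal 0.811 0.506 -0.294
  outer loop
   vertex 3.6 5.3 2.6
   vertex 4.7 4.7 4.6
   vertex 5.7 0.6 0.3
  endloop
 endfacet
 facet normal -0.503 0.084 0.860
  outer loop
   vertex 2.8 4.6 5.2
   vertex 0.2 5.4 3.6
   vertex 3.1 2.3 5.6
  endloop
 endfacet
 facet normal 0.065 0.931 0.360
  outer loop
   vertex 2.8 4.6 5.2
   vertex 4.7 4.7 4.6
   vertex 0.2 5.4 3.6
  endloop
 endfacet
 facet normal 0.285 0.200 0.937
  outer loop
   vertex 2.8 4.6 5.2
   vertex 3.1 2.3 5.6
   vertex 4.7 4.7 4.6
  endloop
 endfacet
 facet normal -0.144 0.983 -0.112
  outer loop
   vertex 1.7 5.3 0.8
   vertex 0.2 5.0 0.1
   vertex 0.2 5.4 3.6
  endloop
 endfacet
 facet normal 0.022 0.999 -0.024
  outer loop
   vertex 1.7 5.3 0.8
   vertex 0.2 5.4 3.6
   vertex 3.6 5.3 2.6
  endloop
 endfacet
 facet normal 0.330 0.373 -0.867
  outer loop
   vertex 1.7 5.3 0.8
   vertex 5.7 0.6 0.3
   vertex 0.2 5.0 0.1
  endloop
 endfacet
 facet normal 0.573 0.552 -0.605
  outer loop
   vertex 1.7 5.3 0.8
   vertex 3.6 5.3 2.6
   vertex 5.7 0.6 0.3
  endloop
 endfacet
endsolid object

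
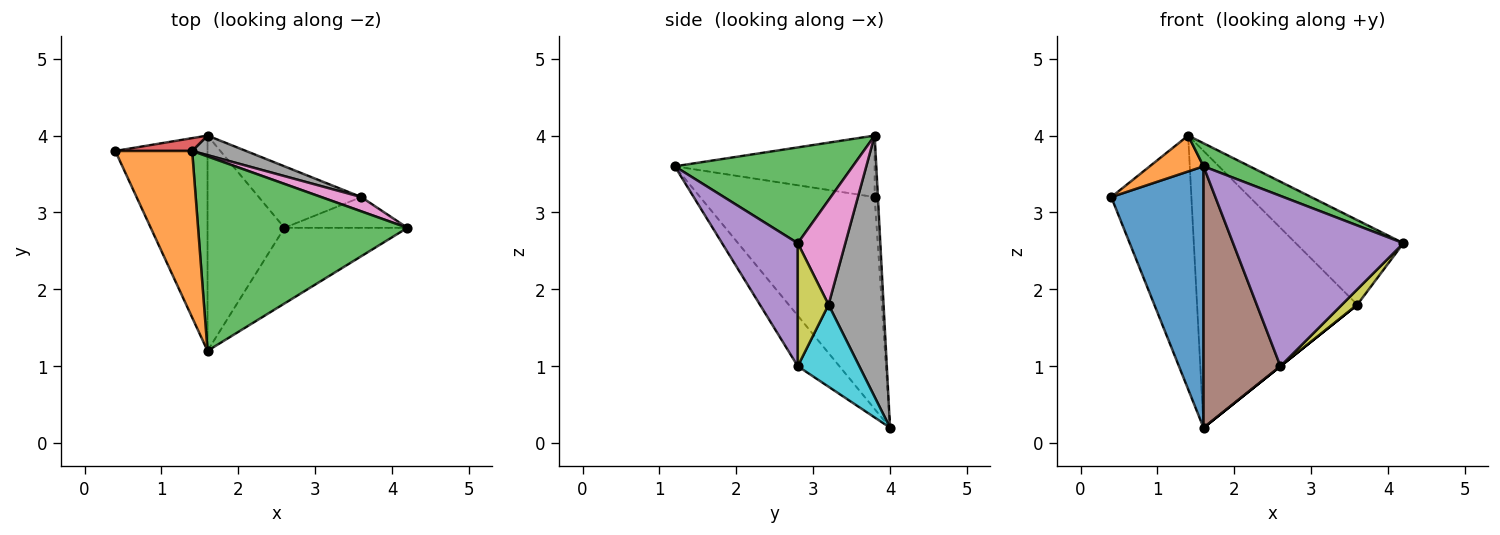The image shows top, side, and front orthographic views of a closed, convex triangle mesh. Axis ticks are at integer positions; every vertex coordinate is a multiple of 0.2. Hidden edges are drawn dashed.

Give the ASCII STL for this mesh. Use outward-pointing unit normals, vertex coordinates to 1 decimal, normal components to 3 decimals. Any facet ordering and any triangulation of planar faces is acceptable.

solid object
 facet normal -0.825 -0.436 -0.359
  outer loop
   vertex 1.6 4.0 0.2
   vertex 1.6 1.2 3.6
   vertex 0.4 3.8 3.2
  endloop
 endfacet
 facet normal -0.616 -0.166 0.770
  outer loop
   vertex 1.4 3.8 4.0
   vertex 0.4 3.8 3.2
   vertex 1.6 1.2 3.6
  endloop
 endfacet
 facet normal 0.414 -0.107 0.904
  outer loop
   vertex 1.4 3.8 4.0
   vertex 1.6 1.2 3.6
   vertex 4.2 2.8 2.6
  endloop
 endfacet
 facet normal -0.040 0.998 0.050
  outer loop
   vertex 1.4 3.8 4.0
   vertex 1.6 4.0 0.2
   vertex 0.4 3.8 3.2
  endloop
 endfacet
 facet normal 0.376 -0.847 -0.376
  outer loop
   vertex 2.6 2.8 1.0
   vertex 4.2 2.8 2.6
   vertex 1.6 1.2 3.6
  endloop
 endfacet
 facet normal -0.385 -0.712 -0.587
  outer loop
   vertex 2.6 2.8 1.0
   vertex 1.6 1.2 3.6
   vertex 1.6 4.0 0.2
  endloop
 endfacet
 facet normal 0.399 0.904 0.153
  outer loop
   vertex 3.6 3.2 1.8
   vertex 1.4 3.8 4.0
   vertex 4.2 2.8 2.6
  endloop
 endfacet
 facet normal 0.324 0.944 0.067
  outer loop
   vertex 3.6 3.2 1.8
   vertex 1.6 4.0 0.2
   vertex 1.4 3.8 4.0
  endloop
 endfacet
 facet normal 0.667 -0.333 -0.667
  outer loop
   vertex 3.6 3.2 1.8
   vertex 4.2 2.8 2.6
   vertex 2.6 2.8 1.0
  endloop
 endfacet
 facet normal 0.625 0.000 -0.781
  outer loop
   vertex 3.6 3.2 1.8
   vertex 2.6 2.8 1.0
   vertex 1.6 4.0 0.2
  endloop
 endfacet
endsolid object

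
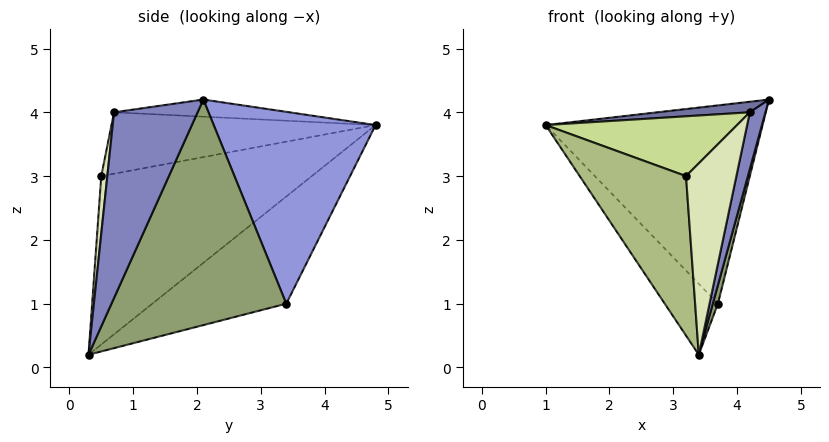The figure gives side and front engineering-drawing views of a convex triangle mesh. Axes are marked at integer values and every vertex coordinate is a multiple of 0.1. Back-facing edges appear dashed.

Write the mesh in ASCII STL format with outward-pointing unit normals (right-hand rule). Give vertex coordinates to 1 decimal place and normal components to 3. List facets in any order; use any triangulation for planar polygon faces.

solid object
 facet normal -0.188 -0.099 0.977
  outer loop
   vertex 4.2 0.7 4.0
   vertex 4.5 2.1 4.2
   vertex 1.0 4.8 3.8
  endloop
 endfacet
 facet normal 0.966 -0.181 -0.184
  outer loop
   vertex 4.2 0.7 4.0
   vertex 3.4 0.3 0.2
   vertex 4.5 2.1 4.2
  endloop
 endfacet
 facet normal 0.589 0.789 0.173
  outer loop
   vertex 3.7 3.4 1.0
   vertex 1.0 4.8 3.8
   vertex 4.5 2.1 4.2
  endloop
 endfacet
 facet normal -0.631 0.251 -0.734
  outer loop
   vertex 3.7 3.4 1.0
   vertex 3.4 0.3 0.2
   vertex 1.0 4.8 3.8
  endloop
 endfacet
 facet normal 0.967 -0.028 -0.253
  outer loop
   vertex 3.7 3.4 1.0
   vertex 4.5 2.1 4.2
   vertex 3.4 0.3 0.2
  endloop
 endfacet
 facet normal -0.892 -0.451 -0.032
  outer loop
   vertex 3.2 0.5 3.0
   vertex 1.0 4.8 3.8
   vertex 3.4 0.3 0.2
  endloop
 endfacet
 facet normal -0.594 -0.430 0.680
  outer loop
   vertex 3.2 0.5 3.0
   vertex 4.2 0.7 4.0
   vertex 1.0 4.8 3.8
  endloop
 endfacet
 facet normal 0.119 -0.990 0.079
  outer loop
   vertex 3.2 0.5 3.0
   vertex 3.4 0.3 0.2
   vertex 4.2 0.7 4.0
  endloop
 endfacet
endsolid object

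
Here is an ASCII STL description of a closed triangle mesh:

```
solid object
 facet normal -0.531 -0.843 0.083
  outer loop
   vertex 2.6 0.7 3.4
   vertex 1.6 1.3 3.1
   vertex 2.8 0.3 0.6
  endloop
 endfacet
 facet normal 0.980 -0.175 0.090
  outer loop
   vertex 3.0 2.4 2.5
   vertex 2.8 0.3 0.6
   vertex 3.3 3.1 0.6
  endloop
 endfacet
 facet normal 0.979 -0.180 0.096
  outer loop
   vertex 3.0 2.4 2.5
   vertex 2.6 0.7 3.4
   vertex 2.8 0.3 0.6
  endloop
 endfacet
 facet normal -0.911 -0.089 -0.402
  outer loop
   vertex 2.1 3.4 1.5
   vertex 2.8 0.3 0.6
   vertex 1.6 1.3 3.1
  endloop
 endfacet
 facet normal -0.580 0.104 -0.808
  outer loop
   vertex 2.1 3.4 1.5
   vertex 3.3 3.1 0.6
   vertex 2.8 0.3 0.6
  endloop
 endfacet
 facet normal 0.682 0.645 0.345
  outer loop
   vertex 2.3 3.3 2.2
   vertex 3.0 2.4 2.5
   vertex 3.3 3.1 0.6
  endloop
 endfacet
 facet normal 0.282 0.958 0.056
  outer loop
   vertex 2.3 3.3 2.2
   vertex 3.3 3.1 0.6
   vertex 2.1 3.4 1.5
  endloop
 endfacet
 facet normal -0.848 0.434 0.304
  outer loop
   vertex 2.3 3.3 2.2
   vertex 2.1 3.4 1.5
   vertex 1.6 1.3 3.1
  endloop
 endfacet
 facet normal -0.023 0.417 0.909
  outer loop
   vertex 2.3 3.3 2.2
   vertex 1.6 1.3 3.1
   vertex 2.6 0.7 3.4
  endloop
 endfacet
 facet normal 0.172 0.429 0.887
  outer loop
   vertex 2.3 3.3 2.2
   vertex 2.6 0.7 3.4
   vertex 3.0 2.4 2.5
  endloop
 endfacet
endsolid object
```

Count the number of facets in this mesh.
10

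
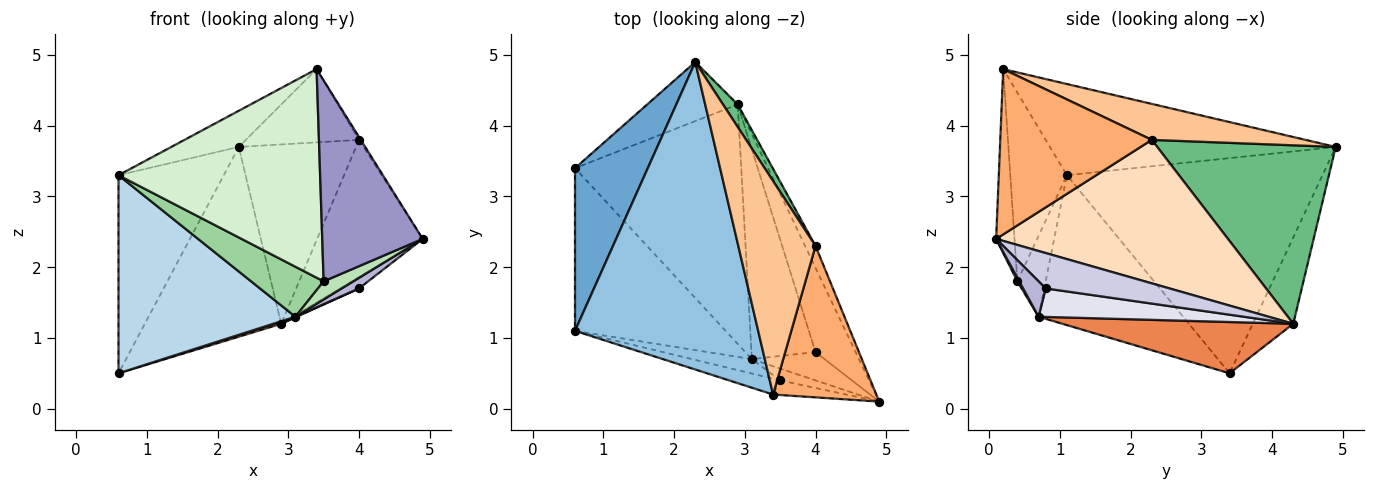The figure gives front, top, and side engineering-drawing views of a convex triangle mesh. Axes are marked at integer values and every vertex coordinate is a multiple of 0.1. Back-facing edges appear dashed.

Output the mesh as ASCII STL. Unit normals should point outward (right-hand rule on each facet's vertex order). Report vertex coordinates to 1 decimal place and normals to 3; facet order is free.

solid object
 facet normal -0.883 0.363 0.298
  outer loop
   vertex 0.6 3.4 0.5
   vertex 0.6 1.1 3.3
   vertex 2.3 4.9 3.7
  endloop
 endfacet
 facet normal -0.443 0.105 0.890
  outer loop
   vertex 3.4 0.2 4.8
   vertex 2.3 4.9 3.7
   vertex 0.6 1.1 3.3
  endloop
 endfacet
 facet normal -0.534 -0.653 -0.537
  outer loop
   vertex 3.1 0.7 1.3
   vertex 0.6 1.1 3.3
   vertex 0.6 3.4 0.5
  endloop
 endfacet
 facet normal -0.272 0.919 -0.286
  outer loop
   vertex 2.9 4.3 1.2
   vertex 0.6 3.4 0.5
   vertex 2.3 4.9 3.7
  endloop
 endfacet
 facet normal 0.295 -0.010 -0.956
  outer loop
   vertex 2.9 4.3 1.2
   vertex 3.1 0.7 1.3
   vertex 0.6 3.4 0.5
  endloop
 endfacet
 facet normal 0.848 0.010 0.530
  outer loop
   vertex 4.0 2.3 3.8
   vertex 3.4 0.2 4.8
   vertex 4.9 0.1 2.4
  endloop
 endfacet
 facet normal 0.403 0.297 0.866
  outer loop
   vertex 4.0 2.3 3.8
   vertex 2.3 4.9 3.7
   vertex 3.4 0.2 4.8
  endloop
 endfacet
 facet normal 0.908 0.414 -0.066
  outer loop
   vertex 4.0 2.3 3.8
   vertex 4.9 0.1 2.4
   vertex 2.9 4.3 1.2
  endloop
 endfacet
 facet normal 0.834 0.548 0.069
  outer loop
   vertex 4.0 2.3 3.8
   vertex 2.9 4.3 1.2
   vertex 2.3 4.9 3.7
  endloop
 endfacet
 facet normal -0.351 -0.900 -0.259
  outer loop
   vertex 3.5 0.4 1.8
   vertex 0.6 1.1 3.3
   vertex 3.1 0.7 1.3
  endloop
 endfacet
 facet normal 0.055 -0.836 -0.545
  outer loop
   vertex 3.5 0.4 1.8
   vertex 3.1 0.7 1.3
   vertex 4.9 0.1 2.4
  endloop
 endfacet
 facet normal -0.270 -0.960 -0.073
  outer loop
   vertex 3.5 0.4 1.8
   vertex 3.4 0.2 4.8
   vertex 0.6 1.1 3.3
  endloop
 endfacet
 facet normal -0.180 -0.981 -0.071
  outer loop
   vertex 3.5 0.4 1.8
   vertex 4.9 0.1 2.4
   vertex 3.4 0.2 4.8
  endloop
 endfacet
 facet normal 0.414 -0.320 -0.852
  outer loop
   vertex 4.0 0.8 1.7
   vertex 4.9 0.1 2.4
   vertex 3.1 0.7 1.3
  endloop
 endfacet
 facet normal 0.658 0.100 -0.746
  outer loop
   vertex 4.0 0.8 1.7
   vertex 2.9 4.3 1.2
   vertex 4.9 0.1 2.4
  endloop
 endfacet
 facet normal 0.406 -0.003 -0.914
  outer loop
   vertex 4.0 0.8 1.7
   vertex 3.1 0.7 1.3
   vertex 2.9 4.3 1.2
  endloop
 endfacet
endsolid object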